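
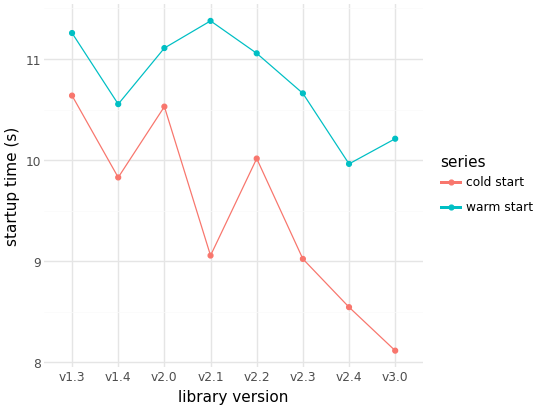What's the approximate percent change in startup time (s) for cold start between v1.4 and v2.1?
v1.4 ≈ 10.0, v2.1 ≈ 9.0; (9.0 − 10.0) / 10.0 ≈ -10%.

≈ -10%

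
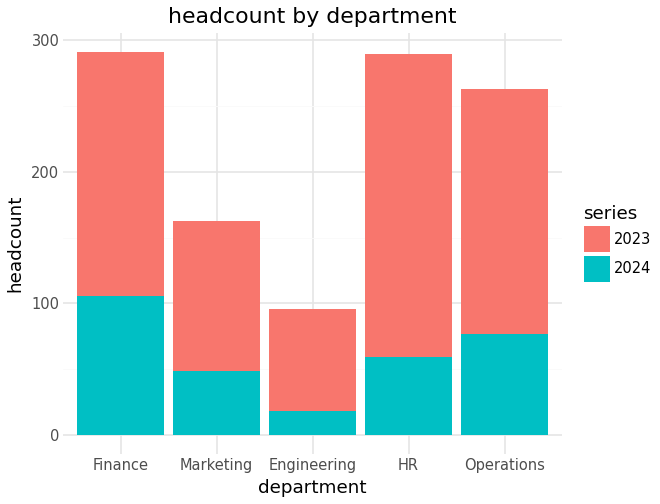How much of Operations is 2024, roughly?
≈ 75

2024 top ≈ 75, bottom ≈ 0; segment ≈ 75.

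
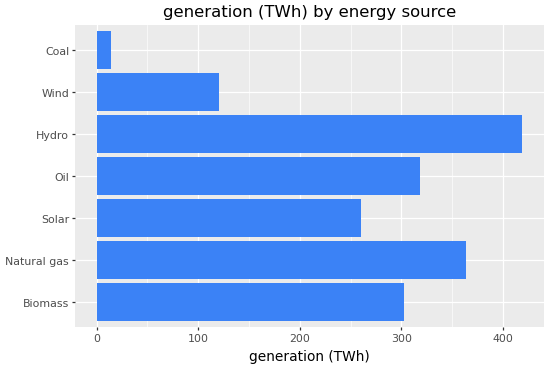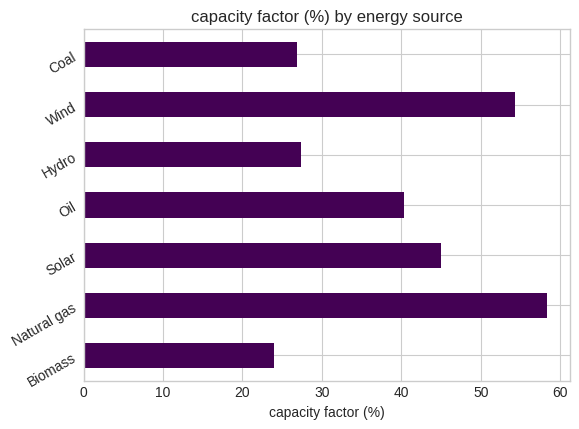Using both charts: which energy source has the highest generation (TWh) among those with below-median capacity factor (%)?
Hydro

Chart 2 median capacity factor (%) ≈ 40; below-median energy sources: Biomass, Hydro, Coal. Among those, Hydro has the highest generation (TWh) (≈ 400).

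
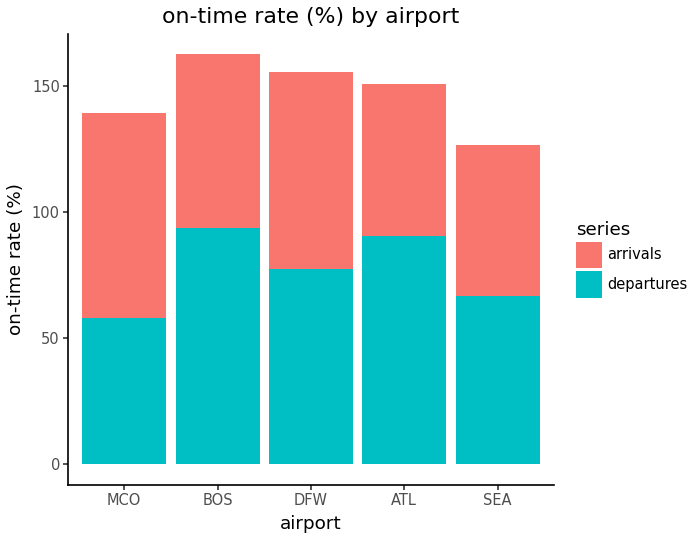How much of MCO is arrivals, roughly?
arrivals top ≈ 140, bottom ≈ 60; segment ≈ 80.

≈ 80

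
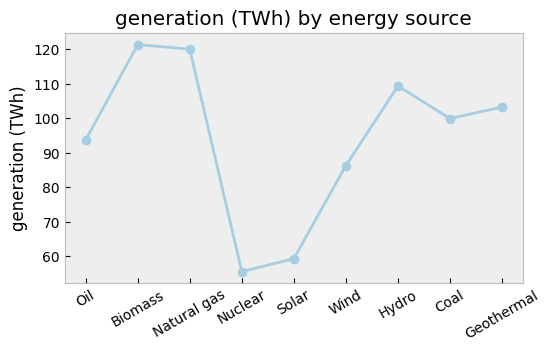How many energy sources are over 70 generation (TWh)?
7

Above 70: Oil, Biomass, Natural gas, Wind, Hydro, Coal, Geothermal.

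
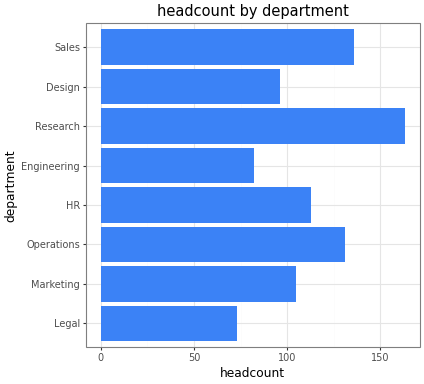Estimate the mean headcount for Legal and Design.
≈ 90

(80 + 100) / 2 ≈ 90.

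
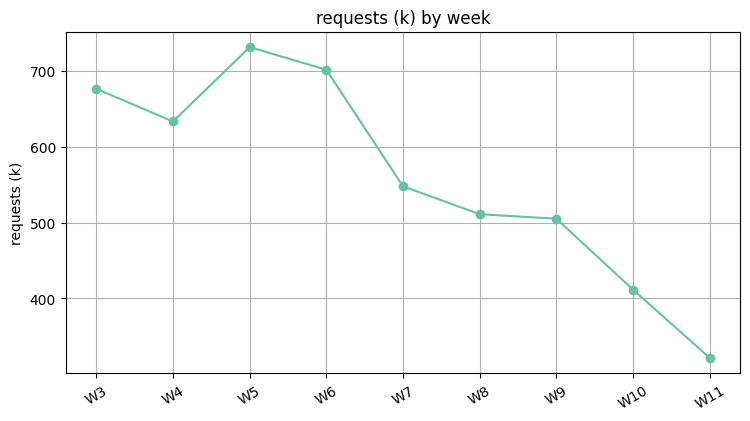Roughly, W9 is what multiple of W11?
≈ 1.67×

W9 ≈ 500, W11 ≈ 300; 500/300 ≈ 1.67.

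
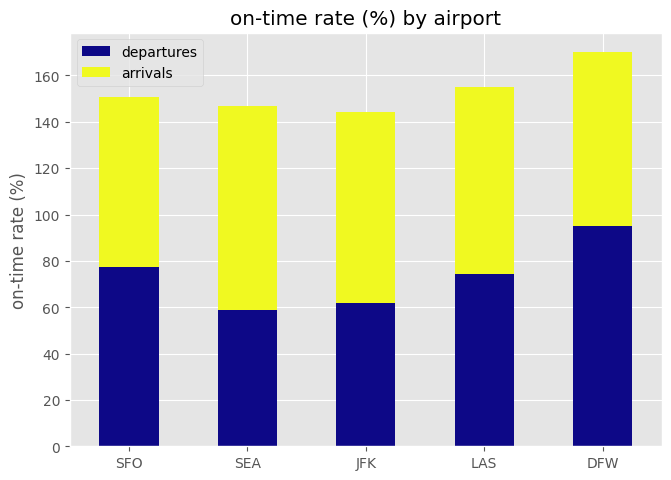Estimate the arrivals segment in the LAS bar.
≈ 80

arrivals top ≈ 160, bottom ≈ 80; segment ≈ 80.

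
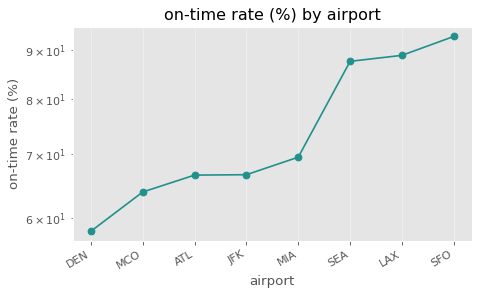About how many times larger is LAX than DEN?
≈ 1.5×

LAX ≈ 90, DEN ≈ 60; 90/60 ≈ 1.5.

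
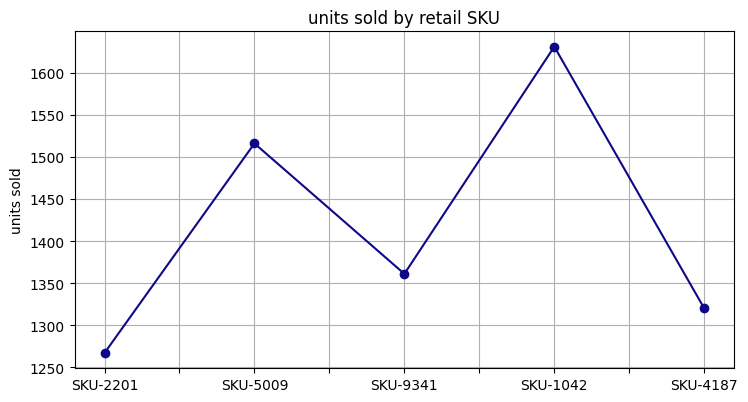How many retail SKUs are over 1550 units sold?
1

Above 1550: SKU-1042.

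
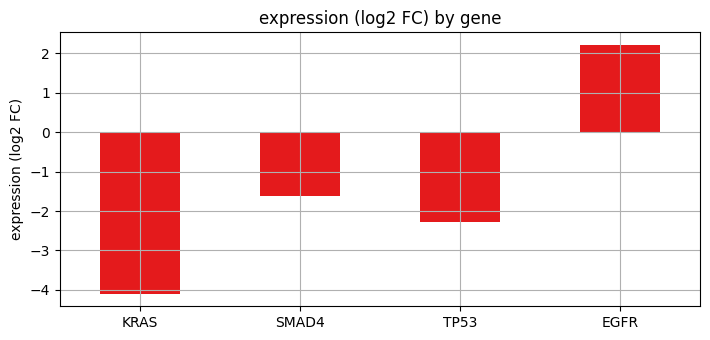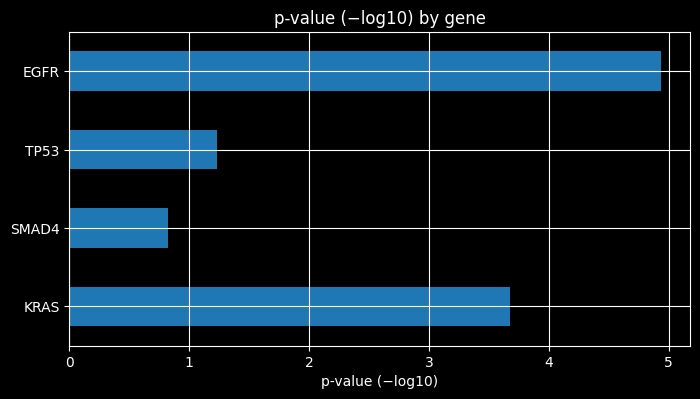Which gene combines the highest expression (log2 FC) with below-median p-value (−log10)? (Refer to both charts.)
Chart 2 median p-value (−log10) ≈ 2.5; below-median genes: SMAD4, TP53. Among those, SMAD4 has the highest expression (log2 FC) (≈ -1.5).

SMAD4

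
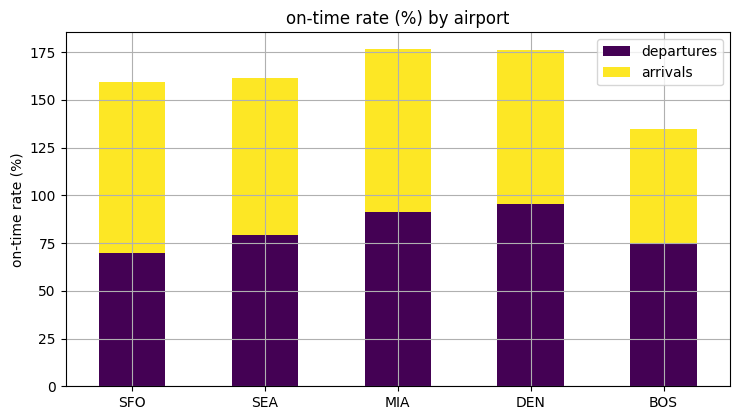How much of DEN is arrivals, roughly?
≈ 80

arrivals top ≈ 180, bottom ≈ 100; segment ≈ 80.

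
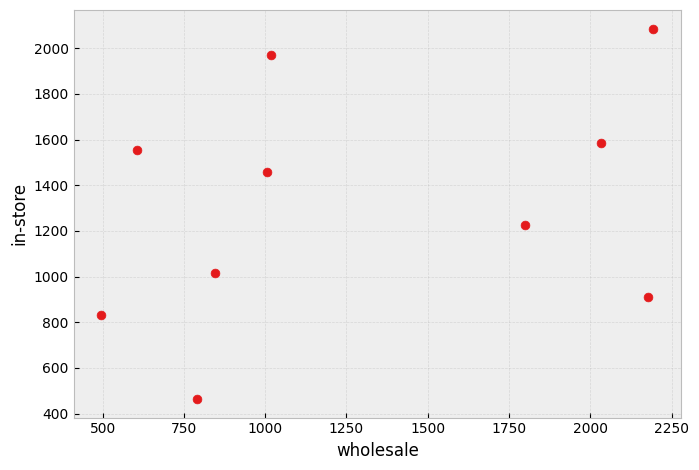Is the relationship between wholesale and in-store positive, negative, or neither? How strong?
Points are positively correlated; weak (|r| ≈ 0.3).

positive, weak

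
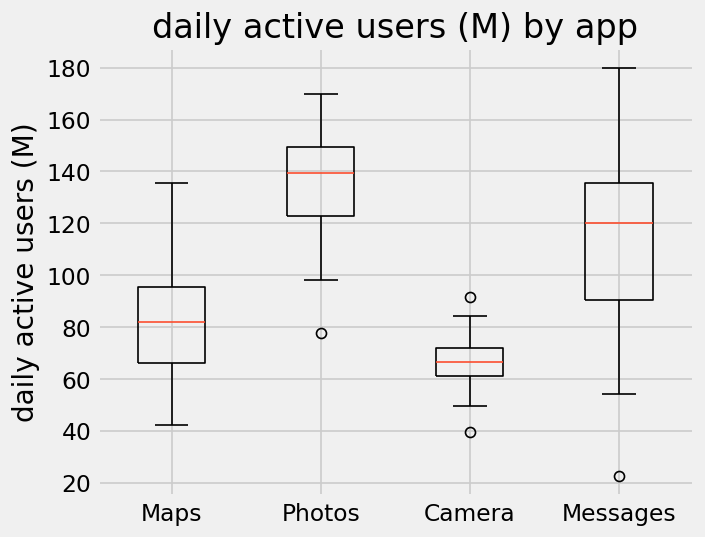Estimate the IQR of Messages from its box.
≈ 50

Q3 ≈ 140, Q1 ≈ 90; IQR ≈ 50.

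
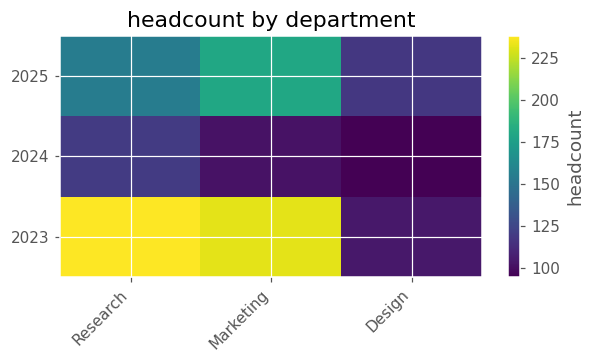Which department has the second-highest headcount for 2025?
Research

Top 3 for 2025: Marketing ≈ 180, Research ≈ 160, Design ≈ 120.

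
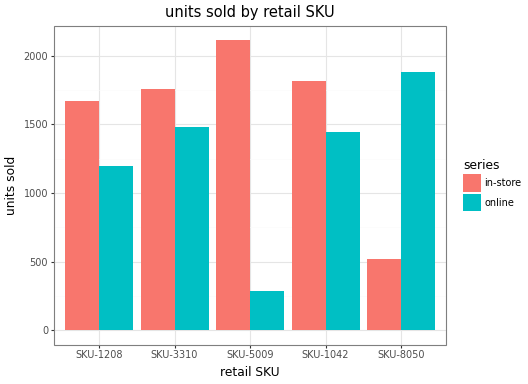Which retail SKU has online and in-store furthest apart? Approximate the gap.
SKU-5009: online ≈ 200, in-store ≈ 2200 → gap ≈ 2000. Next-largest (SKU-8050) is only ≈ 1200.

SKU-5009, ≈ 2000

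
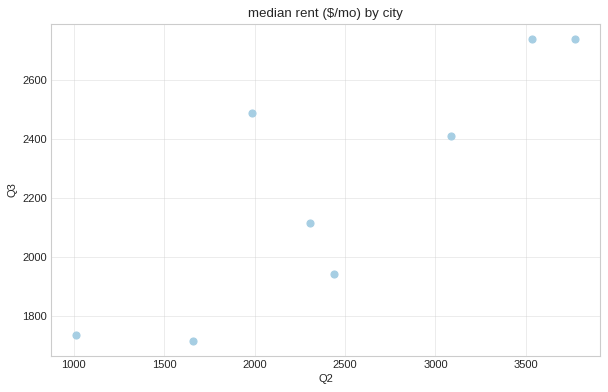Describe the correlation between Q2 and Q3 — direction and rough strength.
Points are positively correlated; strong (|r| ≈ 0.9).

positive, strong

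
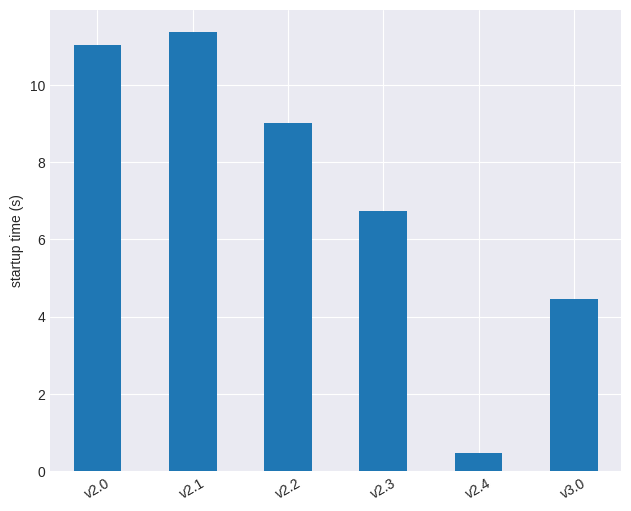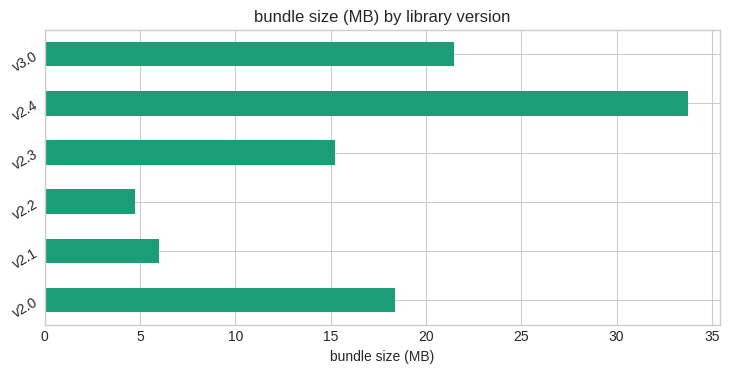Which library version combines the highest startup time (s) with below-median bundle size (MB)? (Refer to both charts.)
v2.1

Chart 2 median bundle size (MB) ≈ 15; below-median library versions: v2.1, v2.2, v2.3. Among those, v2.1 has the highest startup time (s) (≈ 12).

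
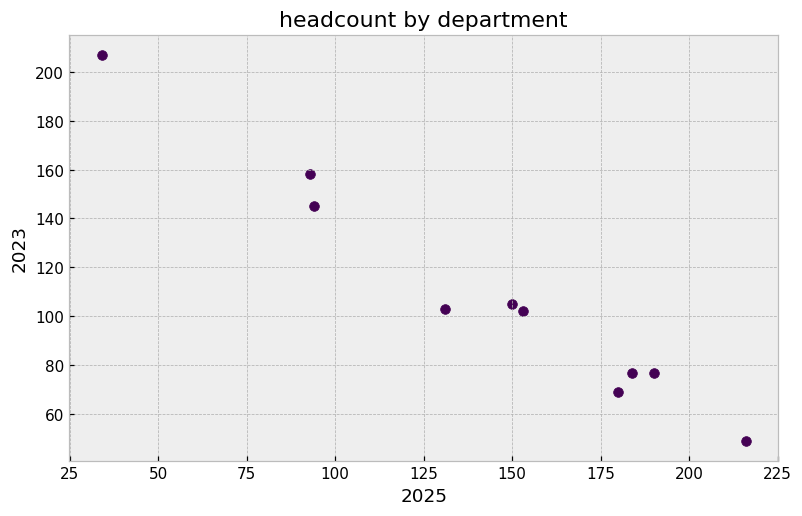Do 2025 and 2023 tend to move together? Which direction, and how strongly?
negative, strong

Points are negatively correlated; strong (|r| ≈ 1.0).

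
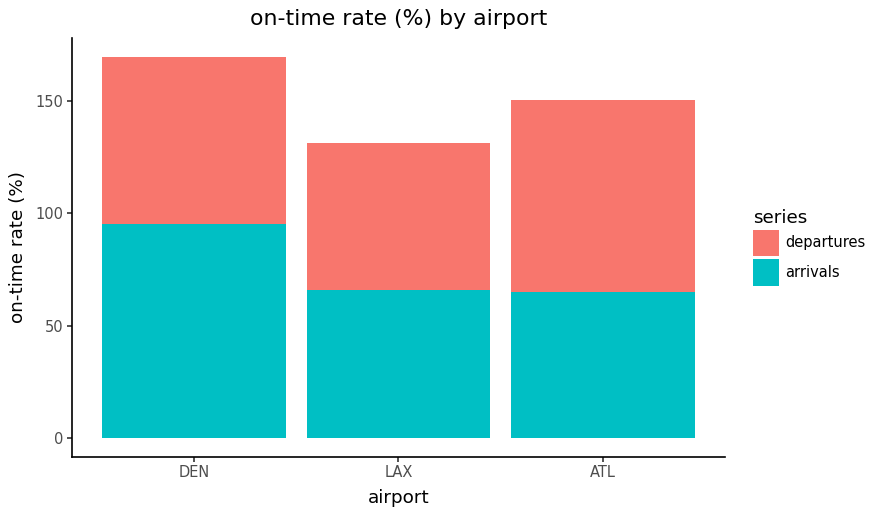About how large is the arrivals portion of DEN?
arrivals top ≈ 100, bottom ≈ 0; segment ≈ 100.

≈ 100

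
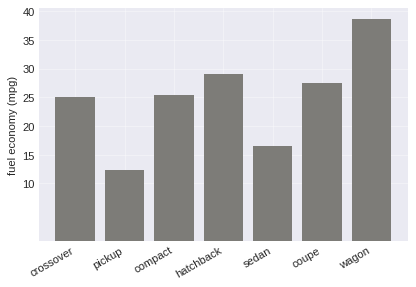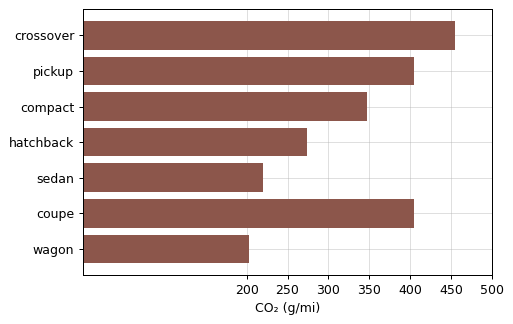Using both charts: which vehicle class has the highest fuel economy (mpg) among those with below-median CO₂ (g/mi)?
Chart 2 median CO₂ (g/mi) ≈ 350; below-median vehicle classes: hatchback, sedan, wagon. Among those, wagon has the highest fuel economy (mpg) (≈ 40).

wagon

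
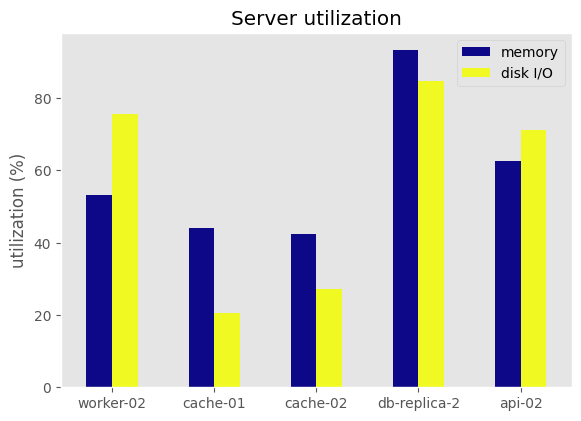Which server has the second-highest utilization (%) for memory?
api-02

Top 3 for memory: db-replica-2 ≈ 90, api-02 ≈ 60, worker-02 ≈ 50.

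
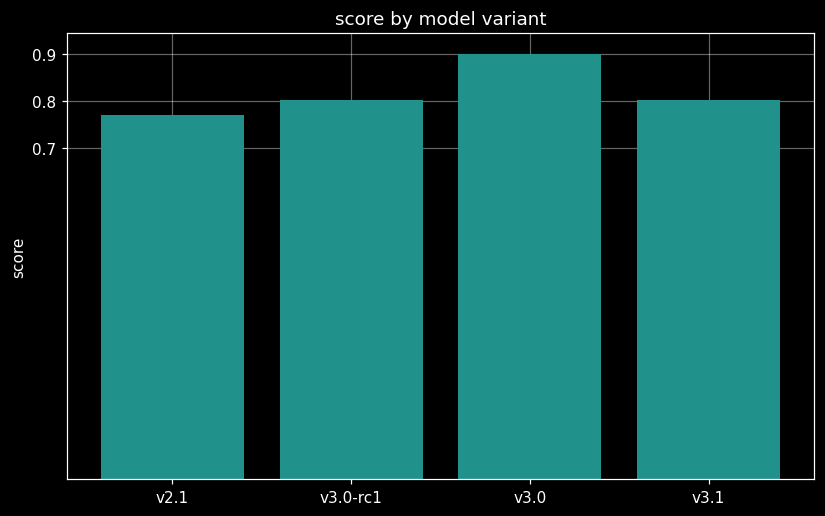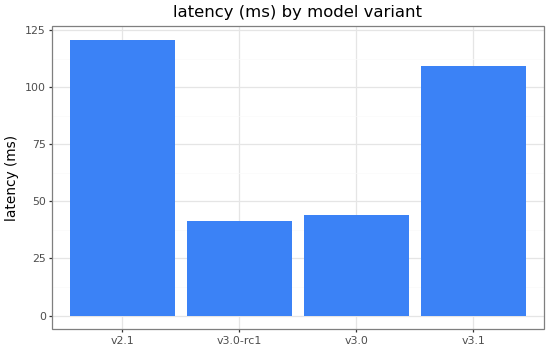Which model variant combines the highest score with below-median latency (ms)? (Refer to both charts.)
Chart 2 median latency (ms) ≈ 80; below-median model variants: v3.0-rc1, v3.0. Among those, v3.0 has the highest score (≈ 0.9).

v3.0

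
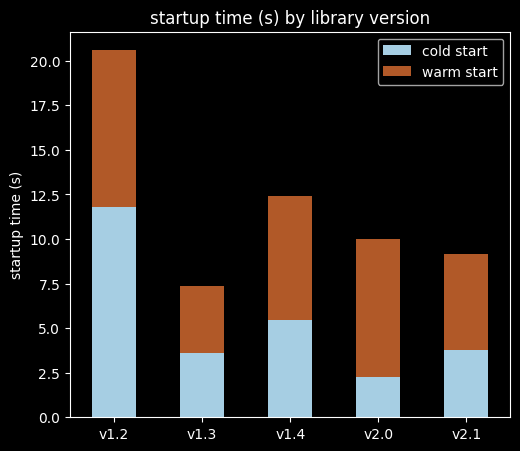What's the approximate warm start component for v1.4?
≈ 6

warm start top ≈ 12, bottom ≈ 6; segment ≈ 6.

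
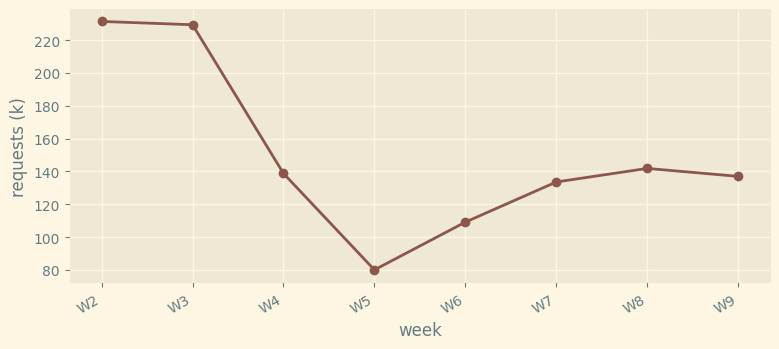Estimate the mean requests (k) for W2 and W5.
≈ 160

(240 + 80) / 2 ≈ 160.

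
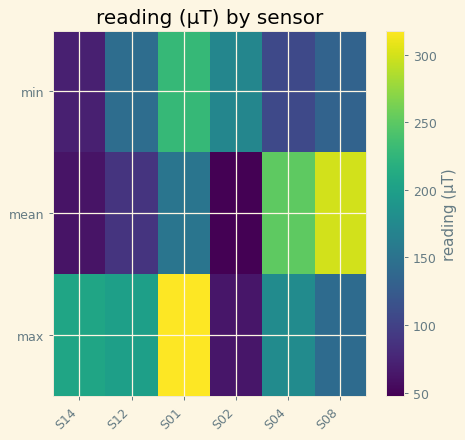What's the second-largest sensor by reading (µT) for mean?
Top 3 for mean: S08 ≈ 300, S04 ≈ 250, S01 ≈ 150.

S04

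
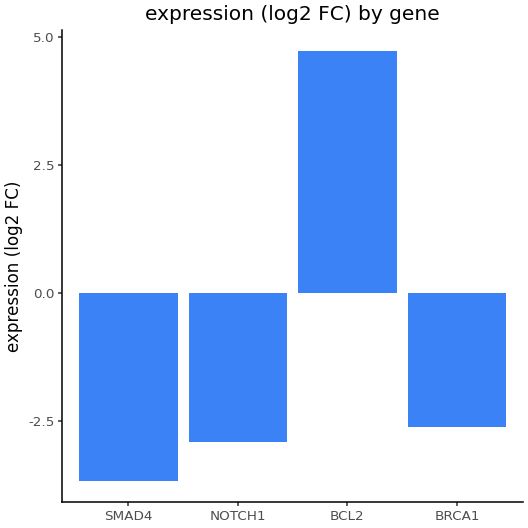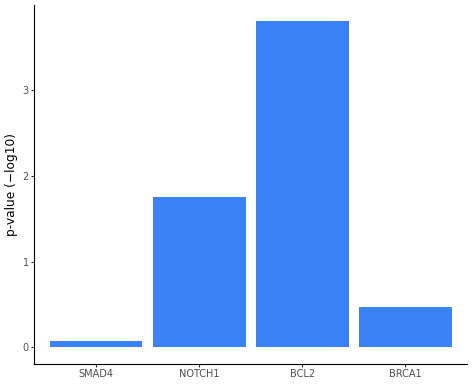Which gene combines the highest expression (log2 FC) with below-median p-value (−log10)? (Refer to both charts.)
Chart 2 median p-value (−log10) ≈ 1; below-median genes: SMAD4, BRCA1. Among those, BRCA1 has the highest expression (log2 FC) (≈ -2.5).

BRCA1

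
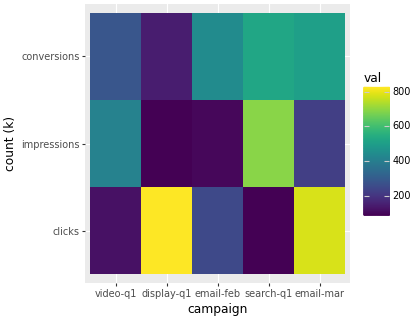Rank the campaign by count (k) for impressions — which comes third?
Top 4 for impressions: search-q1 ≈ 700, video-q1 ≈ 400, email-mar ≈ 200, email-feb ≈ 100.

email-mar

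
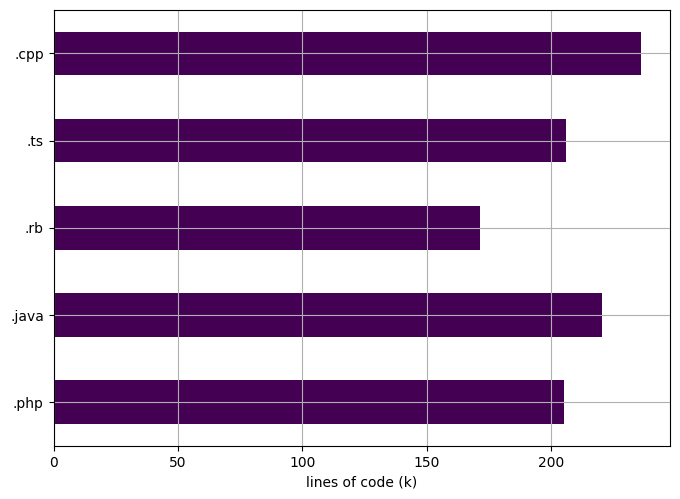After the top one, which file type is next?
Top 3: .cpp ≈ 240, .java ≈ 220, .ts ≈ 200.

.java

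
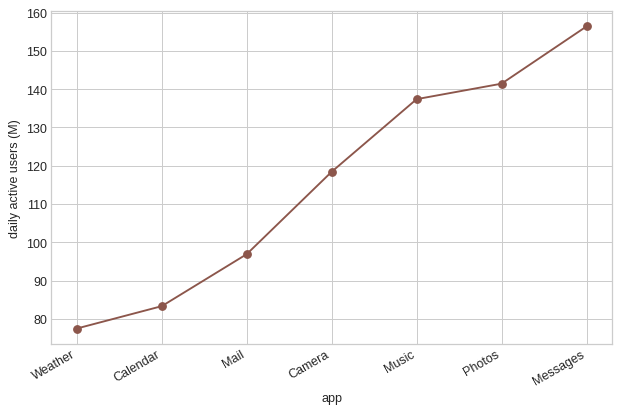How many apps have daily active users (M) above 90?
Above 90: Mail, Camera, Music, Photos, Messages.

5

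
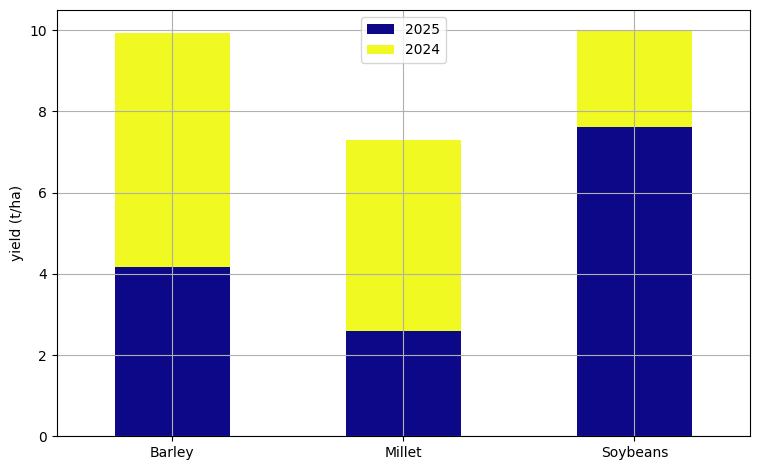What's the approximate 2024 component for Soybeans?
2024 top ≈ 10, bottom ≈ 8; segment ≈ 2.

≈ 2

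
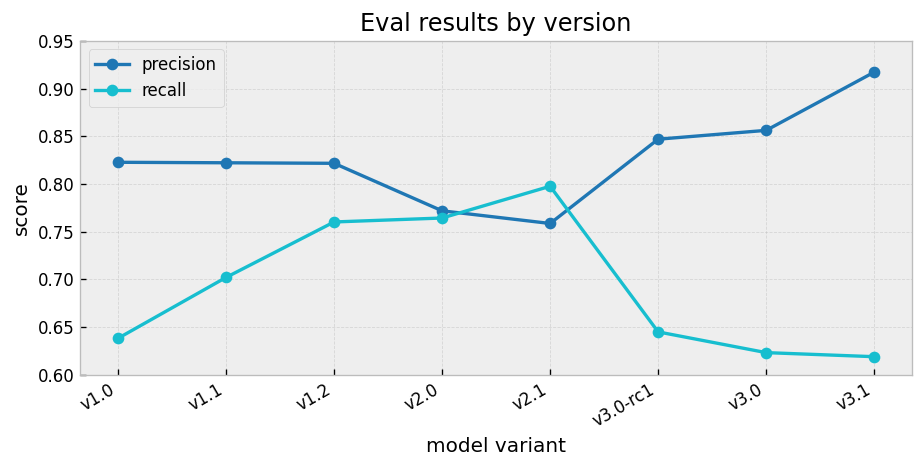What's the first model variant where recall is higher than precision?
v2.1

v2.0: recall ≈ 0.75 vs precision ≈ 0.75 (not yet); v2.1: recall ≈ 0.80 vs precision ≈ 0.75 (first crossover).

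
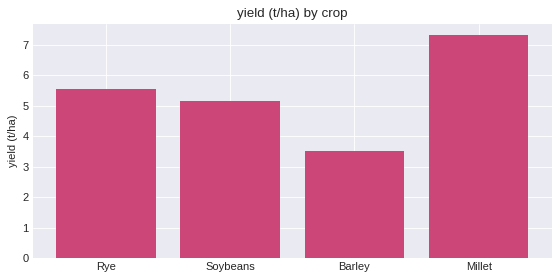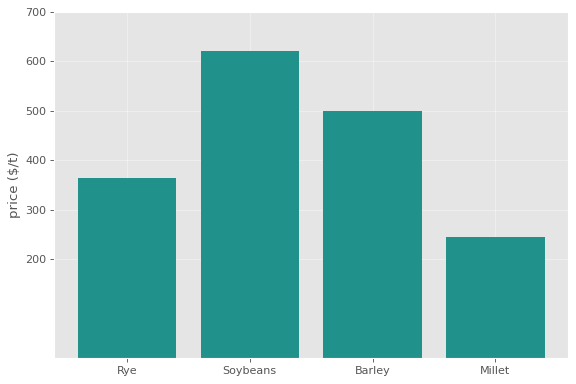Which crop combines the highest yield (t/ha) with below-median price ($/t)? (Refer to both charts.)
Chart 2 median price ($/t) ≈ 400; below-median crops: Rye, Millet. Among those, Millet has the highest yield (t/ha) (≈ 7).

Millet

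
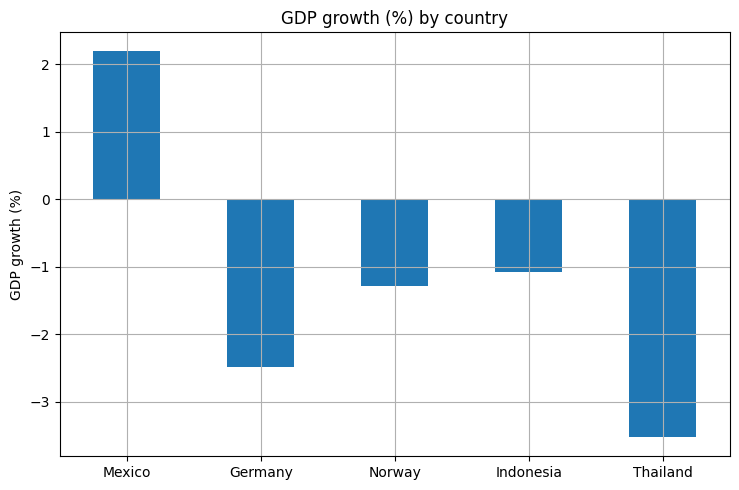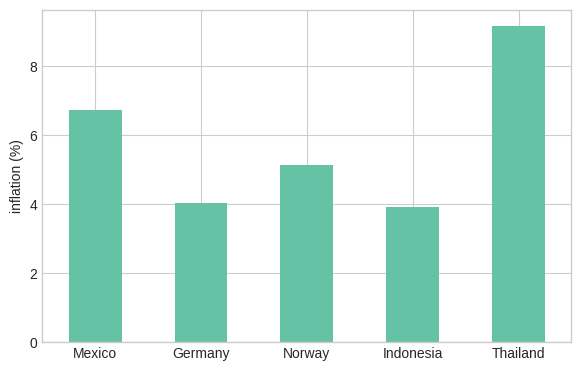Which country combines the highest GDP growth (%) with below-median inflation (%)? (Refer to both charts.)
Chart 2 median inflation (%) ≈ 5; below-median countries: Germany, Indonesia. Among those, Indonesia has the highest GDP growth (%) (≈ -1).

Indonesia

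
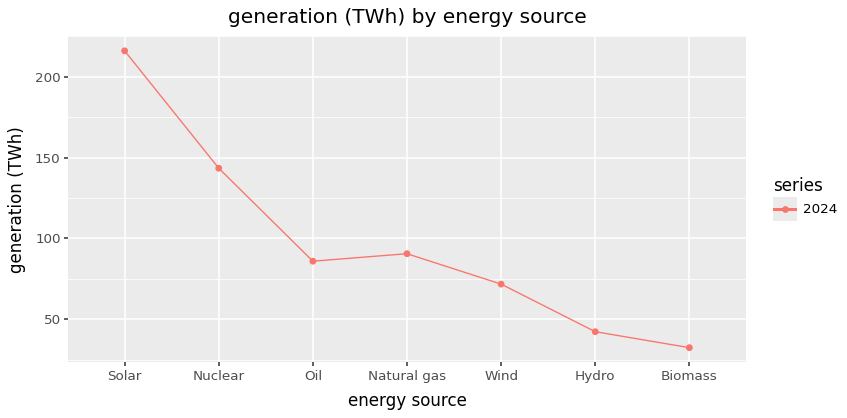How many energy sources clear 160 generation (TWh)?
1

Above 160: Solar.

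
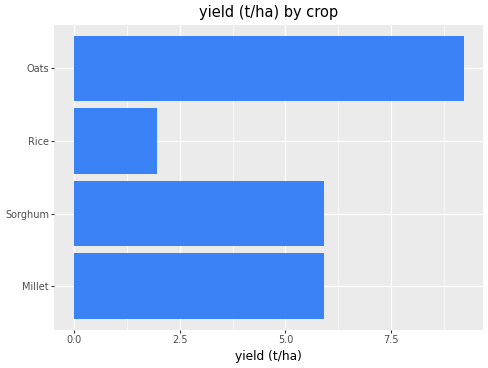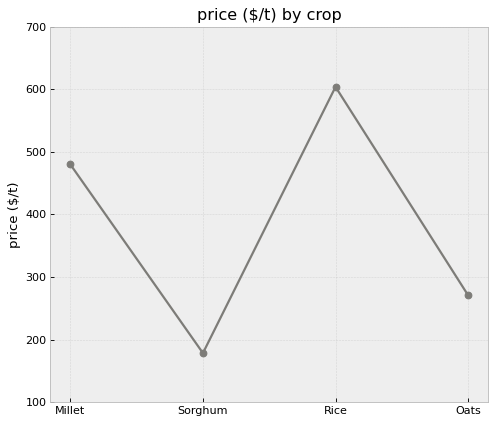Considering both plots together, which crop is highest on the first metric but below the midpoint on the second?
Oats

Chart 2 median price ($/t) ≈ 400; below-median crops: Sorghum, Oats. Among those, Oats has the highest yield (t/ha) (≈ 9).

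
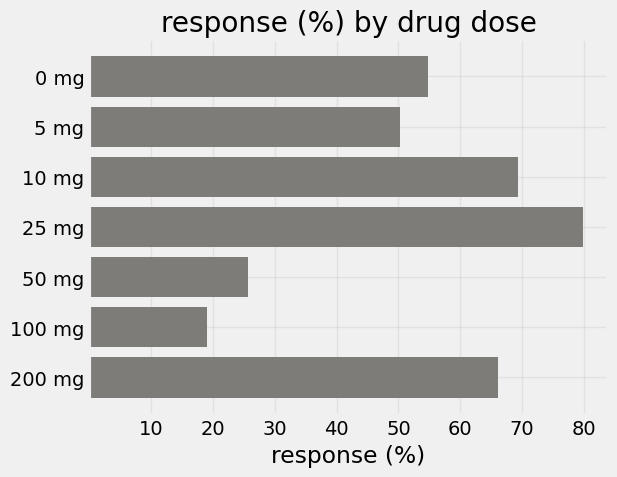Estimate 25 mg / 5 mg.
25 mg ≈ 80, 5 mg ≈ 50; 80/50 ≈ 1.6.

≈ 1.6×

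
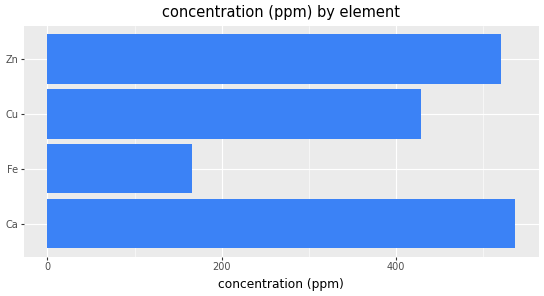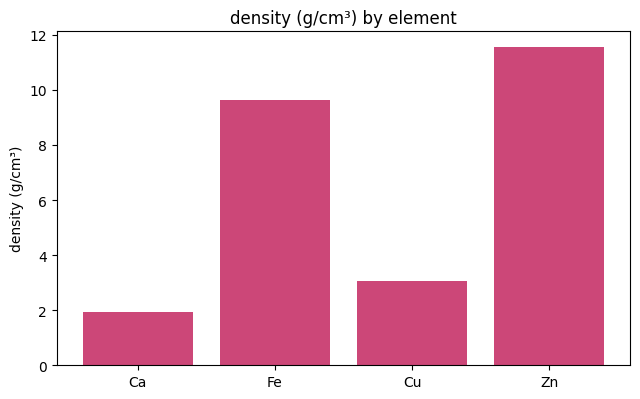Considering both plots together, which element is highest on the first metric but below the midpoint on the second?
Ca

Chart 2 median density (g/cm³) ≈ 6; below-median elements: Ca, Cu. Among those, Ca has the highest concentration (ppm) (≈ 550).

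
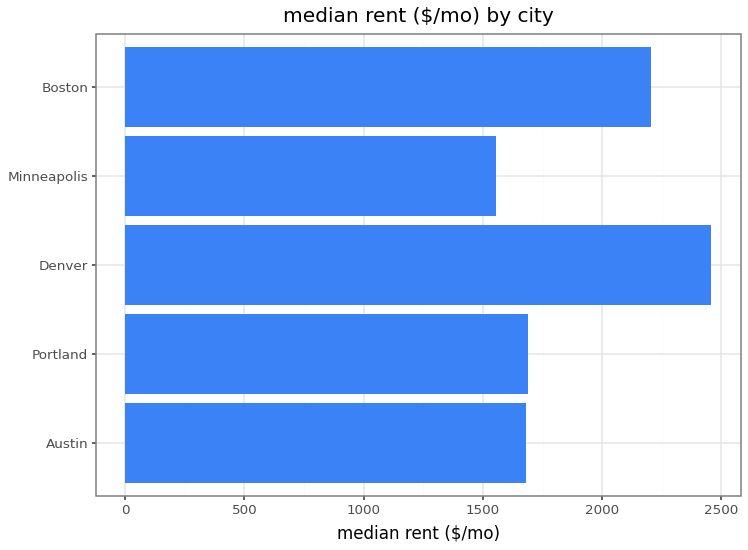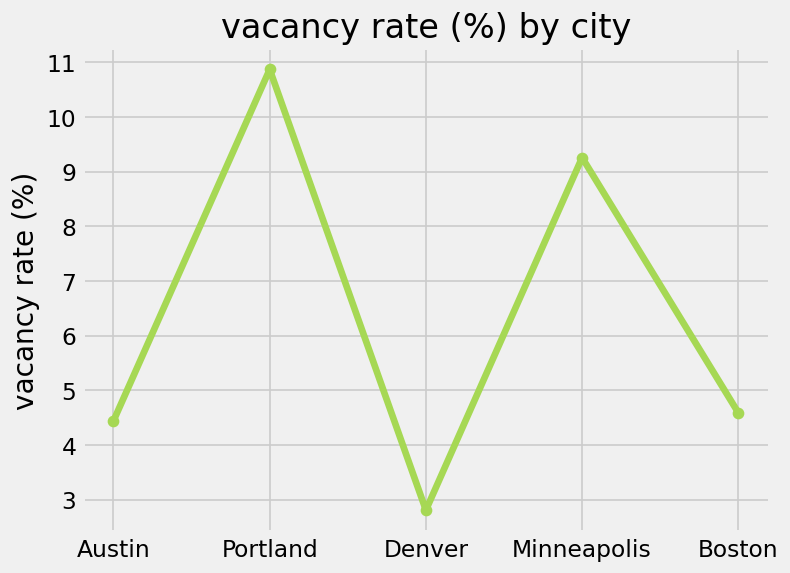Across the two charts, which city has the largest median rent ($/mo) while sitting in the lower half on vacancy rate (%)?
Chart 2 median vacancy rate (%) ≈ 5; below-median cities: Austin, Denver. Among those, Denver has the highest median rent ($/mo) (≈ 2500).

Denver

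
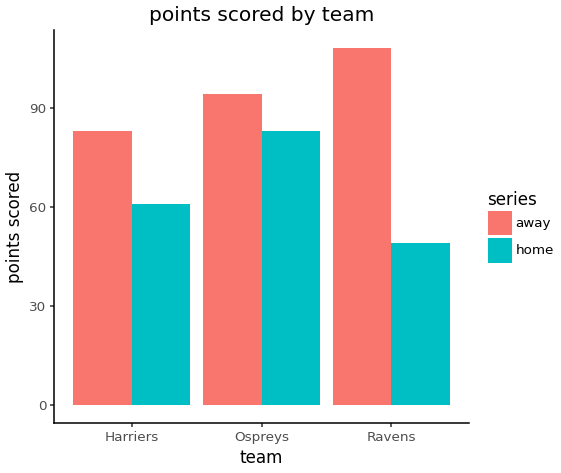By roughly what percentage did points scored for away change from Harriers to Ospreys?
Harriers ≈ 80, Ospreys ≈ 90; (90 − 80) / 80 ≈ +12.5%.

≈ +12.5%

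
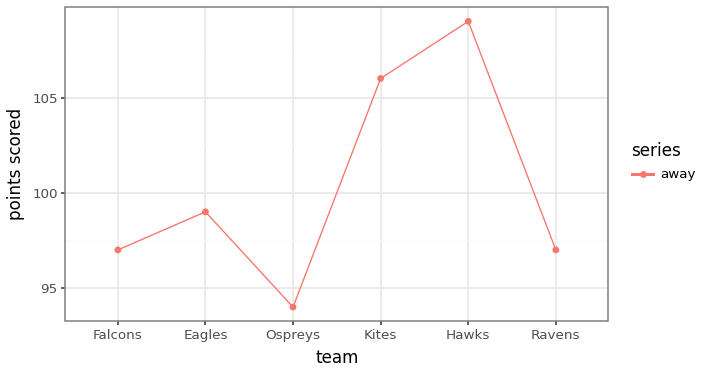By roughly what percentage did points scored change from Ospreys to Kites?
Ospreys ≈ 94, Kites ≈ 106; (106 − 94) / 94 ≈ +12.8%.

≈ +12.8%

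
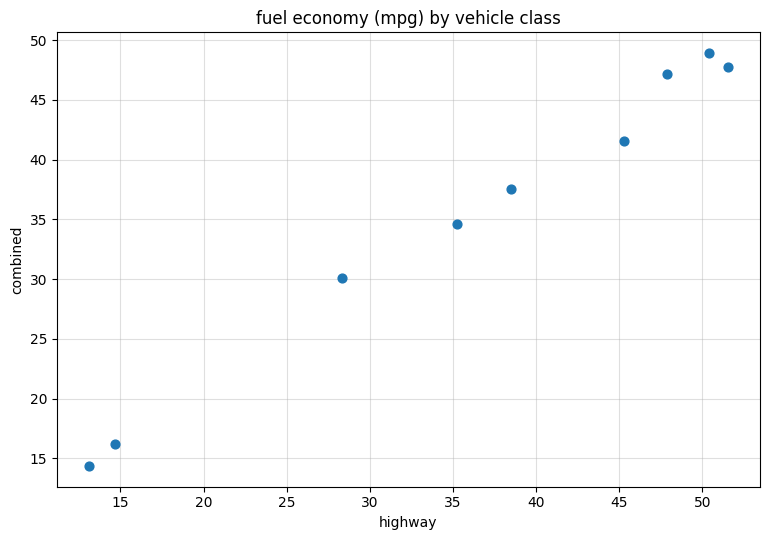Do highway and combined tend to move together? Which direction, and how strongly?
positive, strong

Points are positively correlated; strong (|r| ≈ 1.0).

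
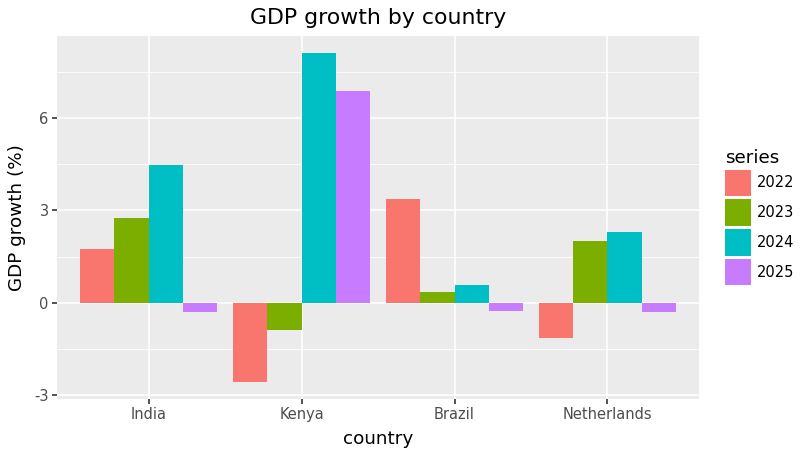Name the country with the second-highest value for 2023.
Netherlands

Top 3 for 2023: India ≈ 3, Netherlands ≈ 2, Brazil ≈ 0.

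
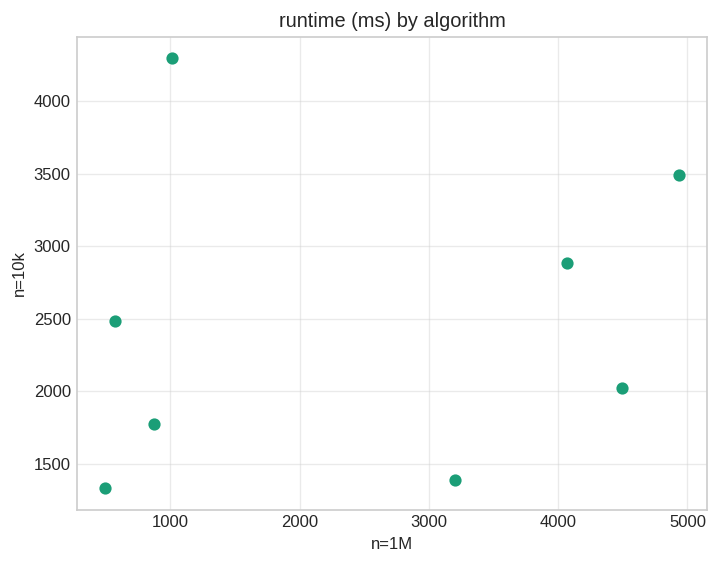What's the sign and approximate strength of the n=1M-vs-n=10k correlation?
no clear correlation

Points are roughly uncorrelated; weak (|r| ≈ 0.2).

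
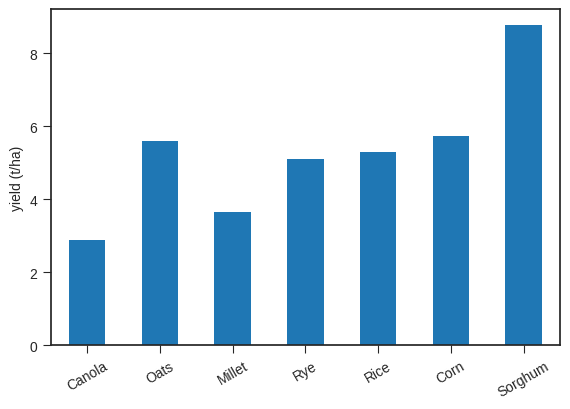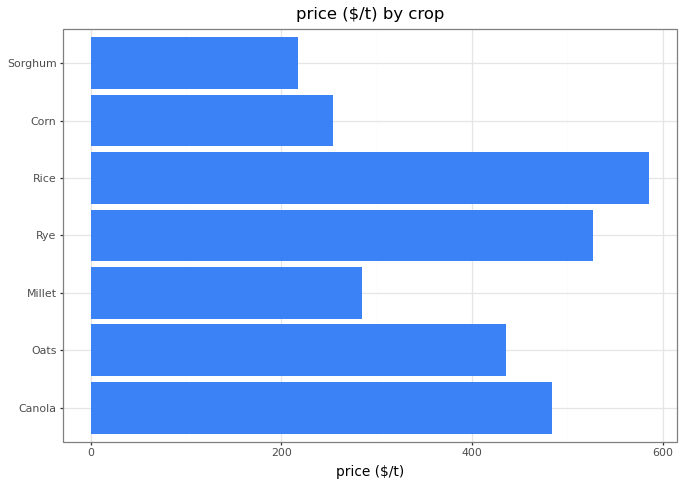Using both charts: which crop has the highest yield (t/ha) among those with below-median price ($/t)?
Chart 2 median price ($/t) ≈ 400; below-median crops: Millet, Corn, Sorghum. Among those, Sorghum has the highest yield (t/ha) (≈ 9).

Sorghum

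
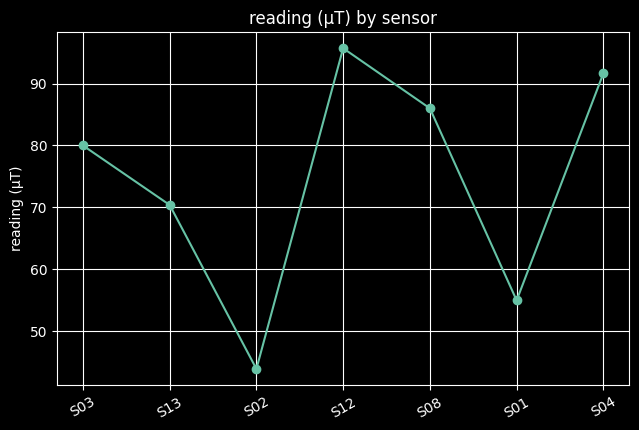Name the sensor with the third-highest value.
Top 4: S12 ≈ 95, S04 ≈ 90, S08 ≈ 85, S03 ≈ 80.

S08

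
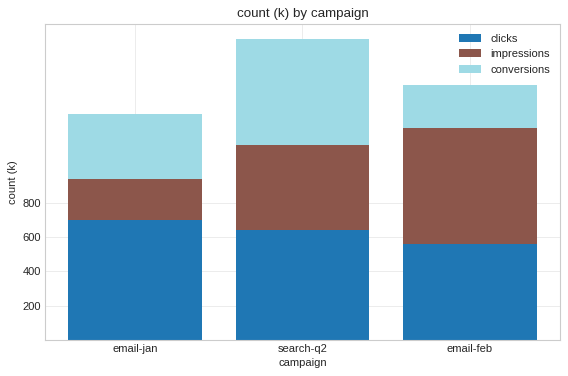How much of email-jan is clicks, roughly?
clicks top ≈ 800, bottom ≈ 0; segment ≈ 800.

≈ 800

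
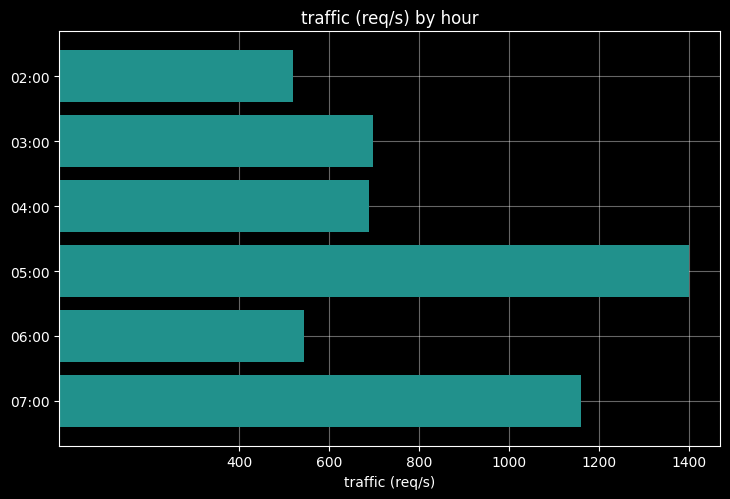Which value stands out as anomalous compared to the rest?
05:00 ≈ 1400; the rest sit between ≈ 600 and ≈ 1200.

05:00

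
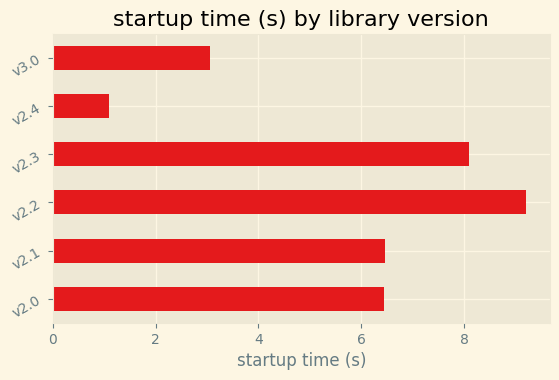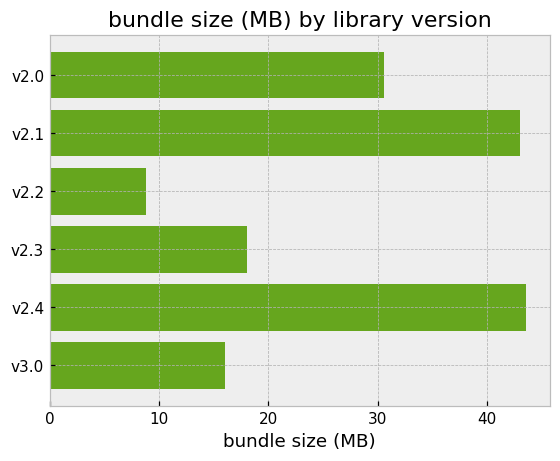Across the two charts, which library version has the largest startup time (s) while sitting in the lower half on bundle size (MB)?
Chart 2 median bundle size (MB) ≈ 25; below-median library versions: v2.2, v2.3, v3.0. Among those, v2.2 has the highest startup time (s) (≈ 9).

v2.2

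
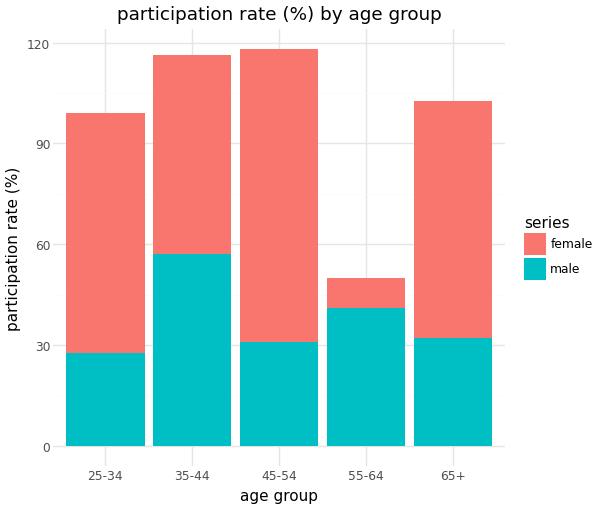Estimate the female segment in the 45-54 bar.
female top ≈ 120, bottom ≈ 30; segment ≈ 90.

≈ 90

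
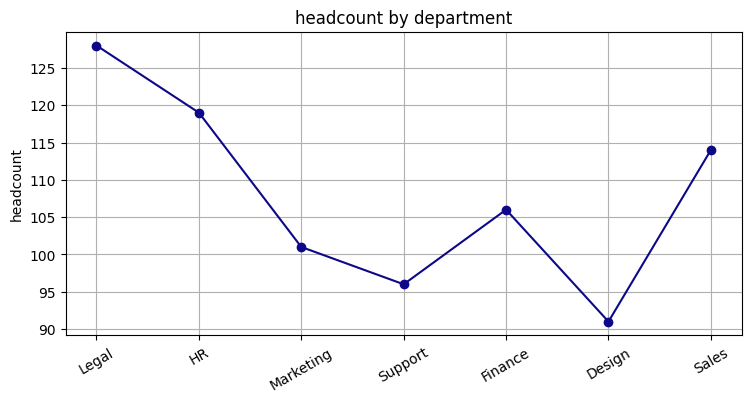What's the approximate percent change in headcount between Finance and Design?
≈ -14.3%

Finance ≈ 105, Design ≈ 90; (90 − 105) / 105 ≈ -14.3%.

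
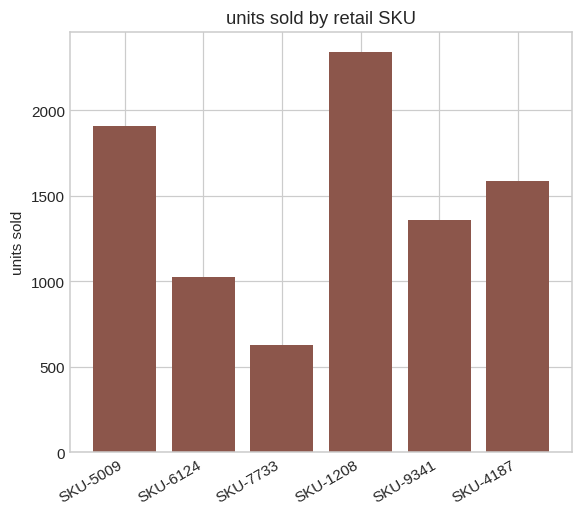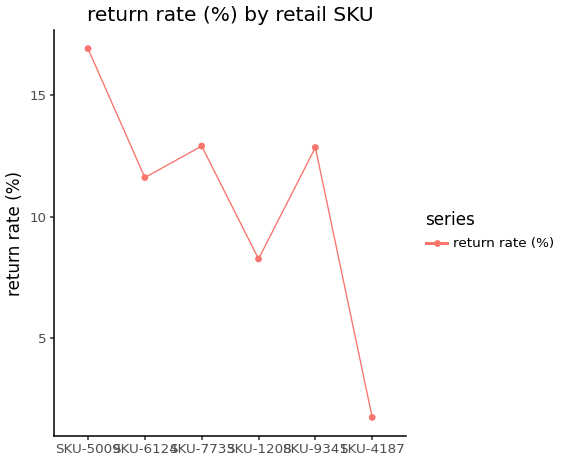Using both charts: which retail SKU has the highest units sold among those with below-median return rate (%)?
Chart 2 median return rate (%) ≈ 12; below-median retail SKUs: SKU-6124, SKU-1208, SKU-4187. Among those, SKU-1208 has the highest units sold (≈ 2500).

SKU-1208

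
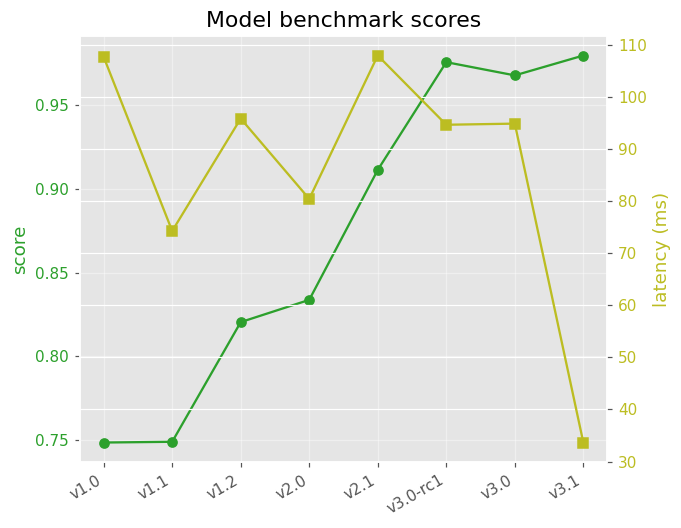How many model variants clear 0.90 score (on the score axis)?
4

Above 0.90: v2.1, v3.0-rc1, v3.0, v3.1.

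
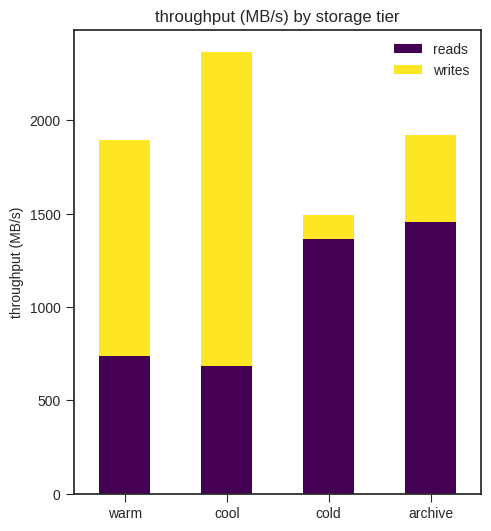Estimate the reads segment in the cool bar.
reads top ≈ 600, bottom ≈ 0; segment ≈ 600.

≈ 600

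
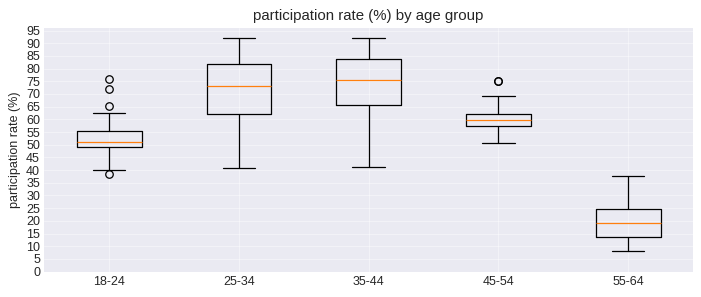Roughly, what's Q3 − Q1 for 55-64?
Q3 ≈ 25, Q1 ≈ 15; IQR ≈ 10.

≈ 10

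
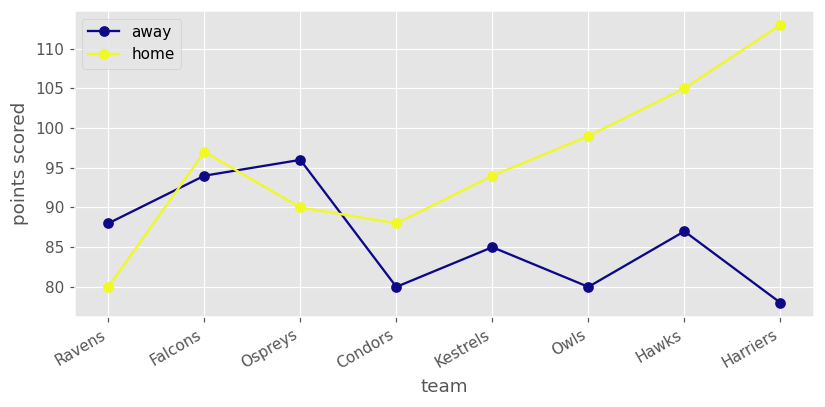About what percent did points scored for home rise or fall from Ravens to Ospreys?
≈ +12.5%

Ravens ≈ 80, Ospreys ≈ 90; (90 − 80) / 80 ≈ +12.5%.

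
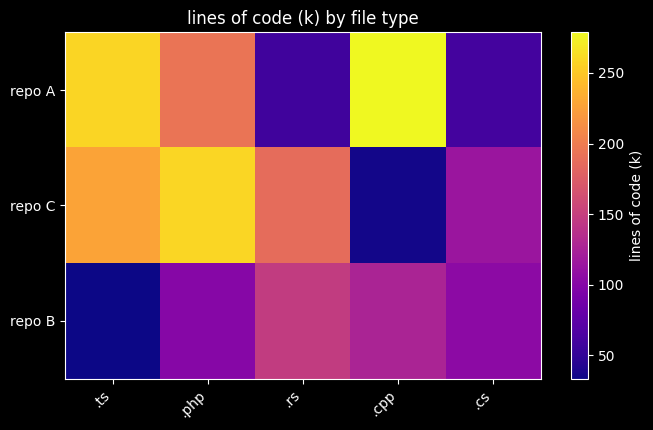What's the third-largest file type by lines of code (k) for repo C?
Top 4 for repo C: .php ≈ 250, .ts ≈ 225, .rs ≈ 200, .cs ≈ 125.

.rs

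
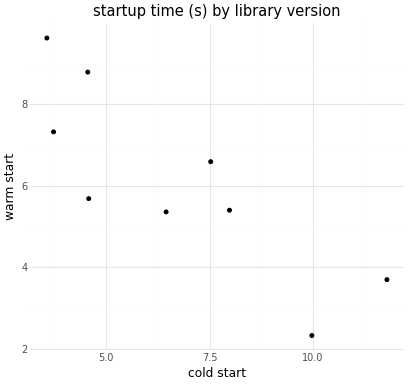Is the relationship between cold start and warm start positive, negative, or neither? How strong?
negative, strong

Points are negatively correlated; strong (|r| ≈ 0.8).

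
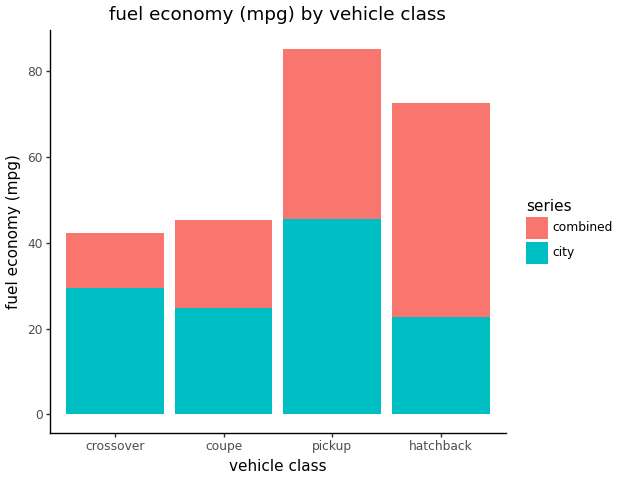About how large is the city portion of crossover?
≈ 30

city top ≈ 30, bottom ≈ 0; segment ≈ 30.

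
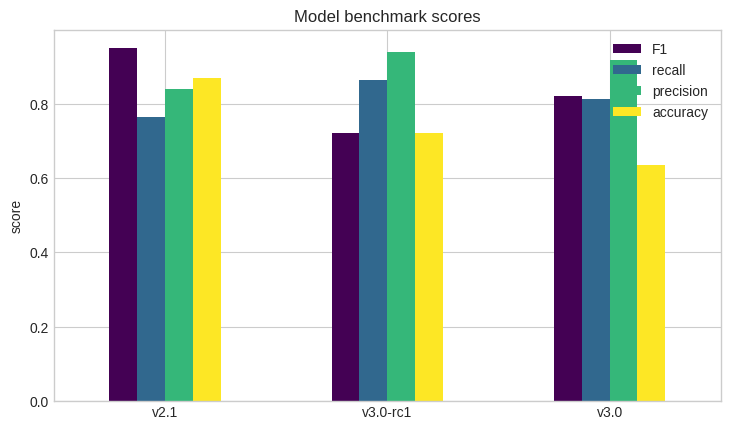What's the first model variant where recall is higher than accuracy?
v2.1: recall ≈ 0.8 vs accuracy ≈ 0.9 (not yet); v3.0-rc1: recall ≈ 0.9 vs accuracy ≈ 0.7 (first crossover).

v3.0-rc1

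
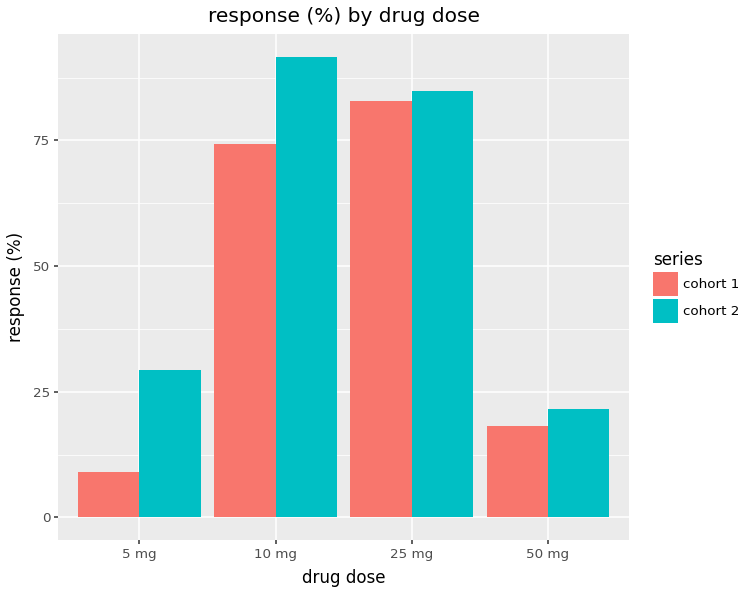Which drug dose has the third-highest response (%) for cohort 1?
50 mg

Top 4 for cohort 1: 25 mg ≈ 80, 10 mg ≈ 70, 50 mg ≈ 20, 5 mg ≈ 10.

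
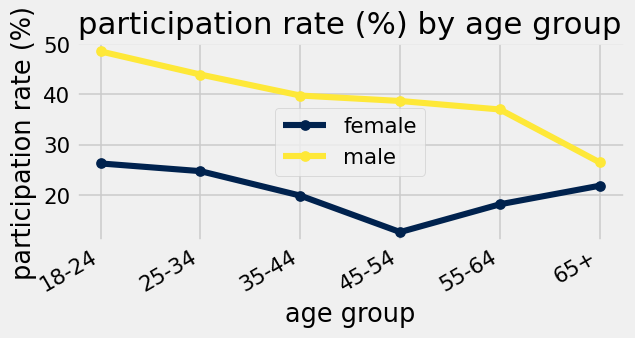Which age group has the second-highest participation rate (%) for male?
Top 3 for male: 18-24 ≈ 50, 25-34 ≈ 45, 35-44 ≈ 40.

25-34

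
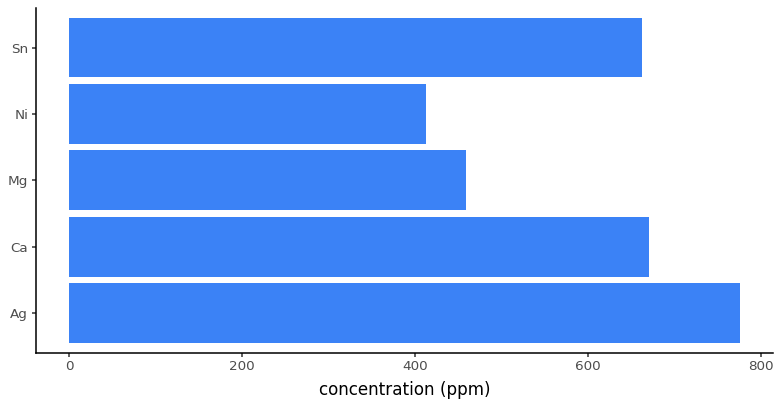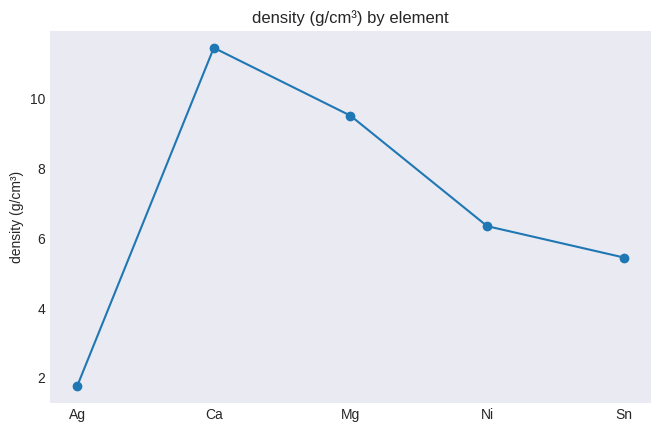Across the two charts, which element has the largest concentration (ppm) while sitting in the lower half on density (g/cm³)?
Chart 2 median density (g/cm³) ≈ 6; below-median elements: Ag, Sn. Among those, Ag has the highest concentration (ppm) (≈ 800).

Ag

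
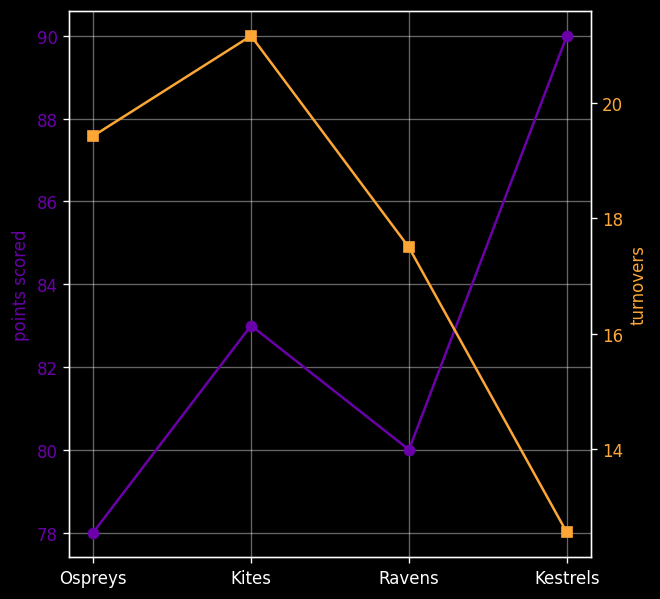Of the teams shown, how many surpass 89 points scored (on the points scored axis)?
1

Above 89: Kestrels.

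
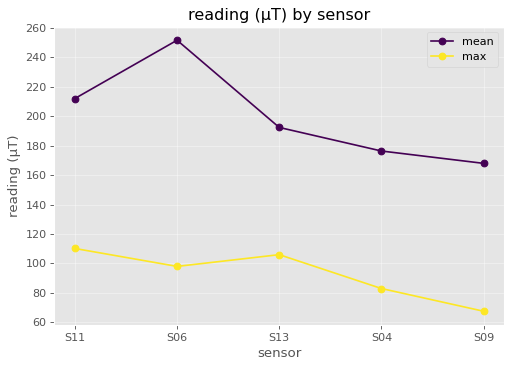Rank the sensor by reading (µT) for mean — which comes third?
Top 4 for mean: S06 ≈ 260, S11 ≈ 220, S13 ≈ 200, S04 ≈ 180.

S13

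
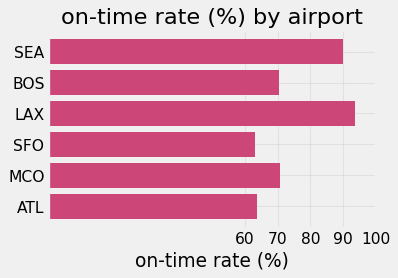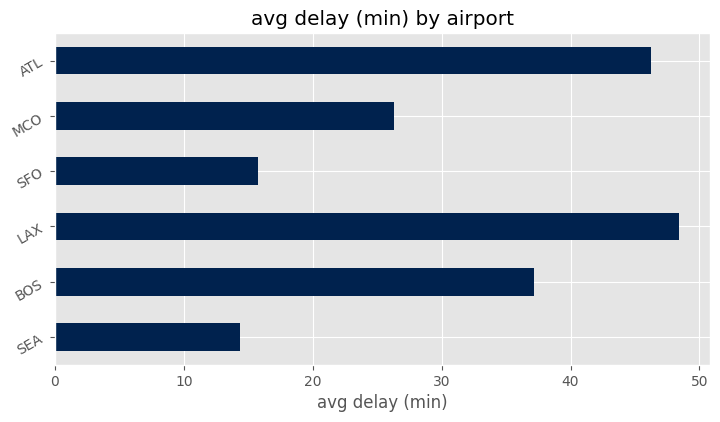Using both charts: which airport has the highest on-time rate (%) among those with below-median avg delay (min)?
SEA

Chart 2 median avg delay (min) ≈ 30; below-median airports: SEA, SFO, MCO. Among those, SEA has the highest on-time rate (%) (≈ 90).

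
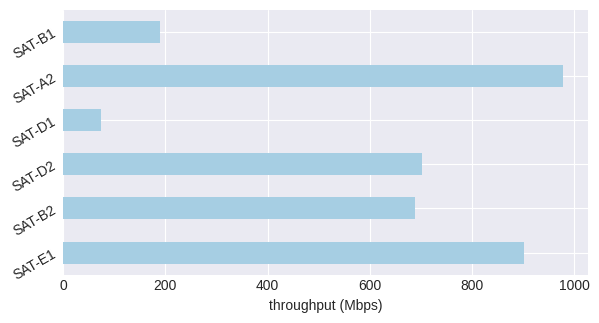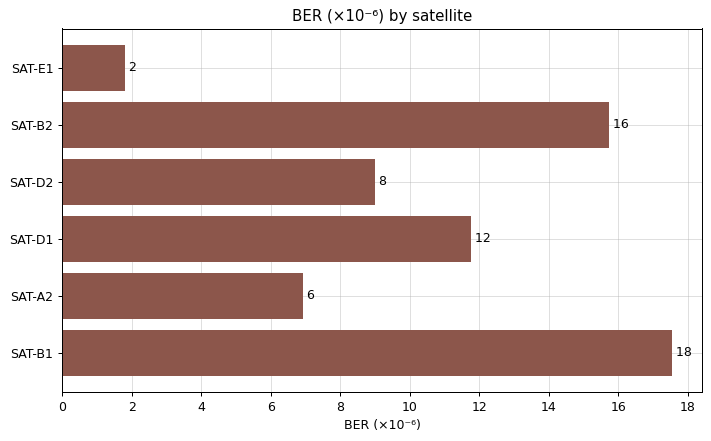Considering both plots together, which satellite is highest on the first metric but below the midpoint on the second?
Chart 2 median BER (×10⁻⁶) ≈ 10; below-median satellites: SAT-E1, SAT-D2, SAT-A2. Among those, SAT-A2 has the highest throughput (Mbps) (≈ 1000).

SAT-A2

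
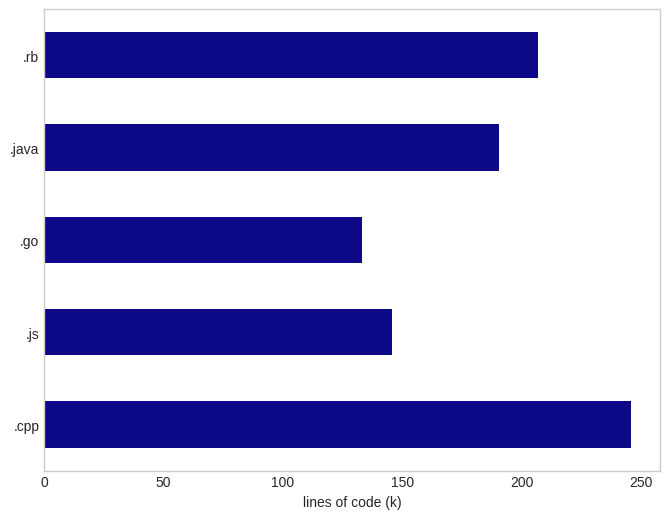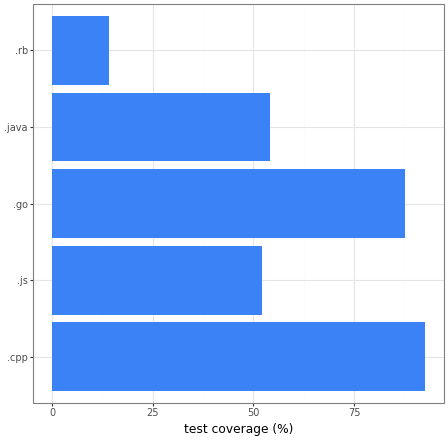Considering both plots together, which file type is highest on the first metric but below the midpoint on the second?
Chart 2 median test coverage (%) ≈ 50; below-median file types: .js, .rb. Among those, .rb has the highest lines of code (k) (≈ 200).

.rb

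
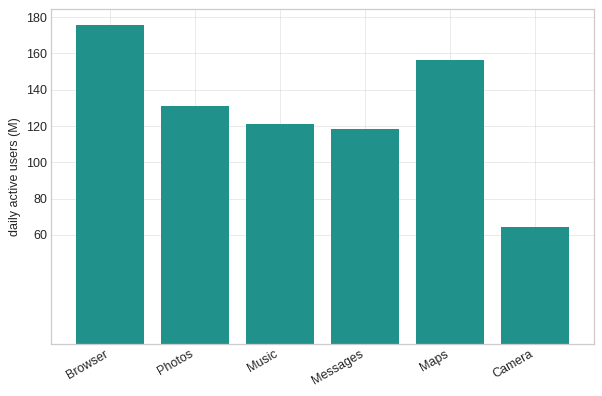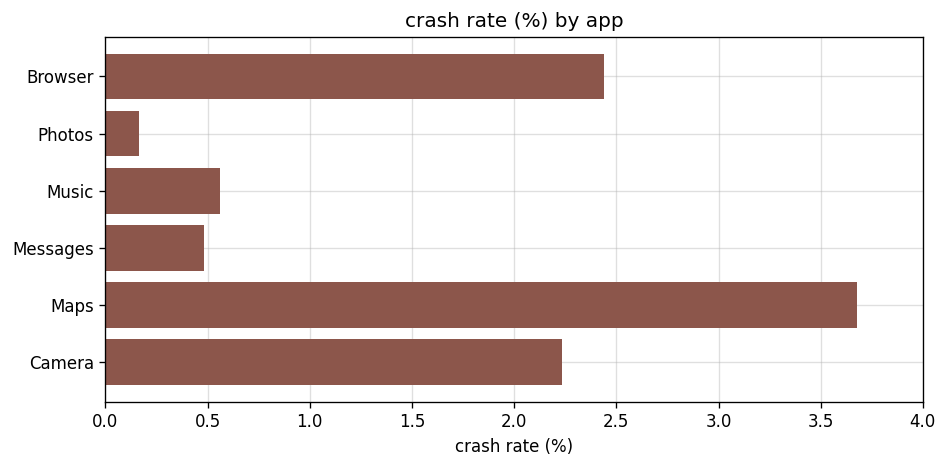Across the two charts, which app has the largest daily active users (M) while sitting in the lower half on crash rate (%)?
Chart 2 median crash rate (%) ≈ 1.5; below-median apps: Photos, Music, Messages. Among those, Photos has the highest daily active users (M) (≈ 140).

Photos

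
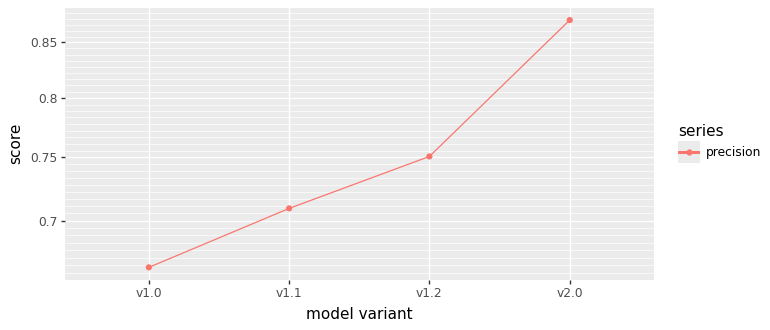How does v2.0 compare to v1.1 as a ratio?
≈ 1.26×

v2.0 ≈ 0.88, v1.1 ≈ 0.70; 0.88/0.70 ≈ 1.26.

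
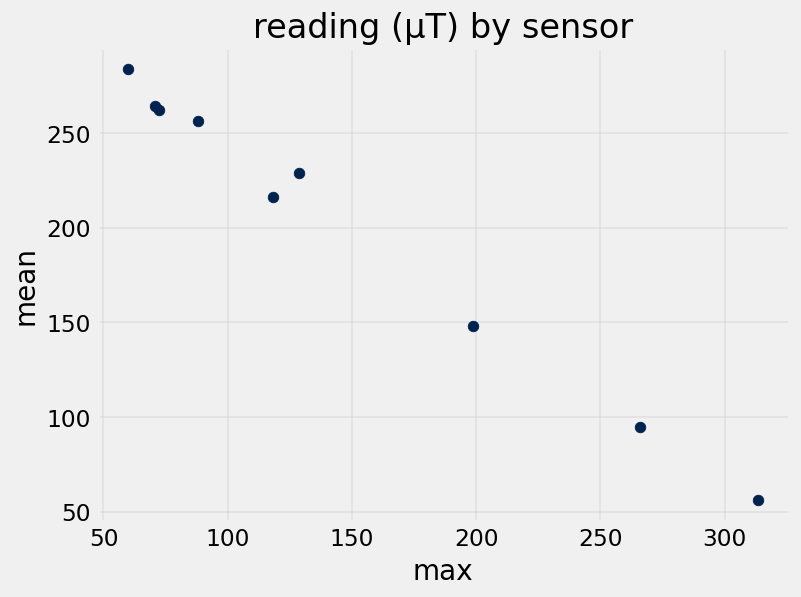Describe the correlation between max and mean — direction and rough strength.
Points are negatively correlated; strong (|r| ≈ 1.0).

negative, strong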